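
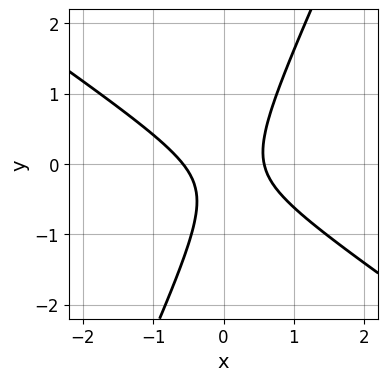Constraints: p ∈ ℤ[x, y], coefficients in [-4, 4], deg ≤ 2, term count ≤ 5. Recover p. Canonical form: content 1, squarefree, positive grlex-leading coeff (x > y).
3*x^2 + 3*x*y - 2*y^2 - y - 1

(a) deg p = 2. A generic line meets the curve in up to 2 points.
(b) From the visible intercepts: the curve avoids every integer y-axis point in the box.
(c) Together with the visible shape, these determine p as stated.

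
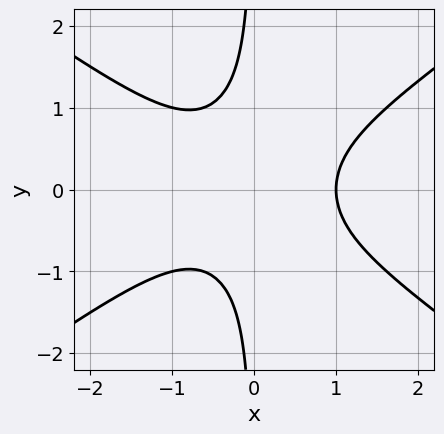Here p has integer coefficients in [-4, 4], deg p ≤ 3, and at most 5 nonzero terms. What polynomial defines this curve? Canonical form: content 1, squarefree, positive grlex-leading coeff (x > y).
x^3 - 2*x*y^2 - 1

First, deg p = 3.
Next, symmetries: mirror symmetry y ↦ −y ⇒ only even powers of y.
Next, against the integer gridlines: no y-intercept at any integer in the box; one x-axis crossing is at x = 1.
Finally, assembling these constraints gives the stated polynomial.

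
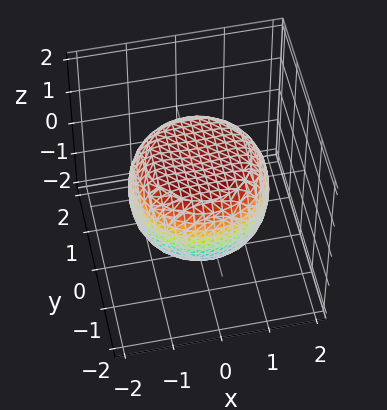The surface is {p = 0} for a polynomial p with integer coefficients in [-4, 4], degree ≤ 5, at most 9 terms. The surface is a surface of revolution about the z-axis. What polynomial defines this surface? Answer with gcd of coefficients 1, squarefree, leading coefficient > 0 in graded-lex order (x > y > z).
deg p = 4.
Symmetry: the z-axis is an axis of rotation, so x and y enter only as x² + y².
From the axis intercepts and sections: among the integer gridlines, it crosses the z-axis at z ∈ {-1, 1}; a circular section at z = 1 has radius exactly 1.
Solving for integer coefficients yields p as stated.

x^4 + 2*x^2*y^2 + y^4 - x^2 - y^2 + 2*z^2 - 2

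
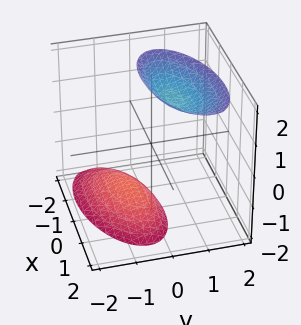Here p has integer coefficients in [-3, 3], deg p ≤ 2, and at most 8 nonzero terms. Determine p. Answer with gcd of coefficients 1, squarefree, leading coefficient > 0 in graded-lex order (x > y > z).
x^2 - x*y + 3*y^2 - 2*y*z - z^2 + 3

First, I count 2 distinct pieces.
Next, degree: no degree-1 surface has this shape, so deg p = 2.
Next, reading off the gridlines: no y-intercept at any integer in the box; the surface avoids every integer x-axis point in the box.
Finally, matching integer coefficients to the picture gives p.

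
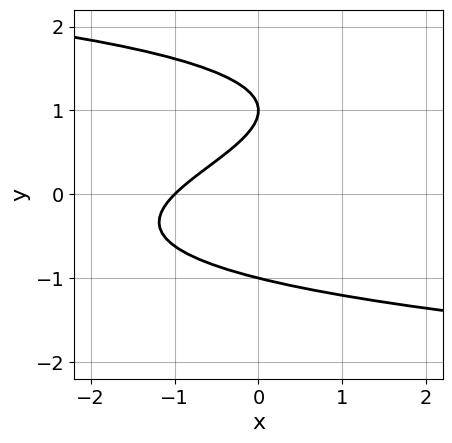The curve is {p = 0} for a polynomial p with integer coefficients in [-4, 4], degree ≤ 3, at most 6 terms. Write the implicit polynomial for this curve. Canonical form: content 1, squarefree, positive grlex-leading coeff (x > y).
y^3 - y^2 + x - y + 1

1. The degree is 3 — no degree-2 curve has this shape.
2. Reading off the gridlines: among the integer gridlines, it crosses the y-axis at y ∈ {-1, 1}; it crosses the x-axis at the gridline x = -1.
3. These observations pin down the coefficients.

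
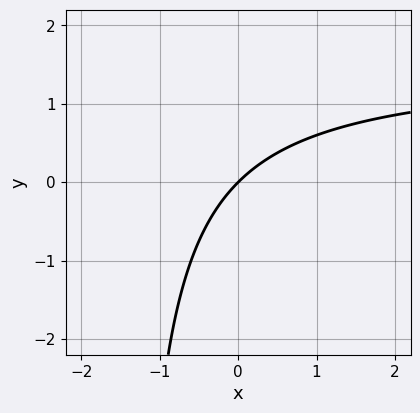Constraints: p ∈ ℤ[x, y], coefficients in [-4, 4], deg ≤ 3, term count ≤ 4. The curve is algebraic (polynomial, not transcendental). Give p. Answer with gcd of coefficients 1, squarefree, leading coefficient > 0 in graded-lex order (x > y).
2*x*y - 3*x + 3*y

1. Degree: the shape is more complex than any degree-1 curve, so deg p = 2.
2. Observable constraints: it crosses the x-axis at the gridline x = 0; it crosses the y-axis at the gridline y = 0.
3. Fitting integer coefficients to these (and the overall shape) gives p.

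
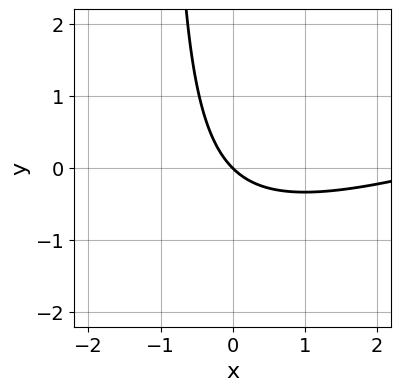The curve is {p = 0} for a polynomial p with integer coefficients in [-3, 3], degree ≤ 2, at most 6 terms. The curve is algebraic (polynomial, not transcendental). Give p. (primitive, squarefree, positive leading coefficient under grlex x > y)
x^2 - 3*x*y - 3*x - 3*y

(a) The degree is 2 — a generic line meets the curve in up to 2 points.
(b) Observable constraints: it meets the x-axis at x = 0 (among the integer gridlines); it meets the y-axis at y = 0 (among the integer gridlines).
(c) Assembling these constraints gives the stated polynomial.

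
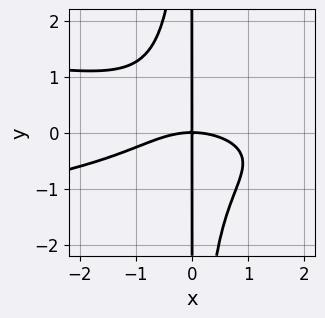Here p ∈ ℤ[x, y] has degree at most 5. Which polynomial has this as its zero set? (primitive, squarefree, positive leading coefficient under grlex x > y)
3*x^2*y^2 + x^3 + 3*x*y

(a) deg p = 4.
(b) Checking where it meets the axes: it meets the x-axis at x = 0 (among the integer gridlines); the visible y-axis segment lies entirely on the curve.
(c) Fitting integer coefficients to these (and the overall shape) gives p.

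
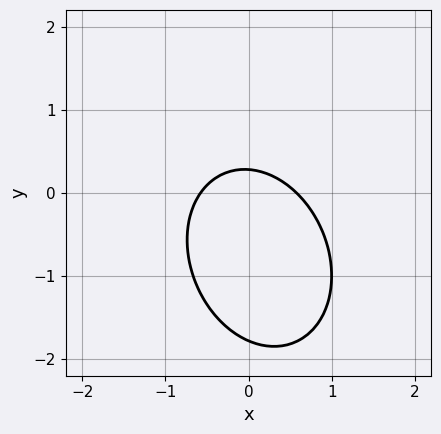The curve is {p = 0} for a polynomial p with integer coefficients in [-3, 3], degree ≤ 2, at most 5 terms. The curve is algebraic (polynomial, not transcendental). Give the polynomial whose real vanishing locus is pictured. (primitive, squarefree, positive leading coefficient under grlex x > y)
1. The degree is 2 — no degree-1 curve has this shape.
2. The integer polynomial consistent with all of this is the stated p.

3*x^2 + x*y + 2*y^2 + 3*y - 1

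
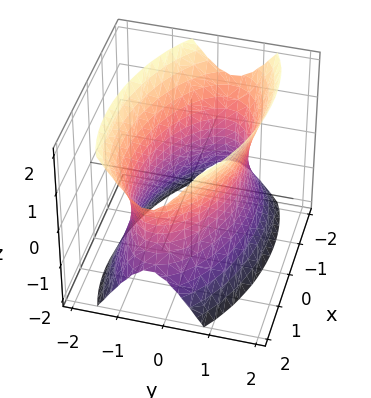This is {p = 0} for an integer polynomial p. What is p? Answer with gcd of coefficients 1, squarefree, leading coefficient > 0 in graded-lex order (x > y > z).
1. deg p = 2. The shape is more complex than any degree-1 surface.
2. Reading off the gridlines: no z-intercept at any integer in the box; the y-axis gridline crossings are at y ∈ {-1, 1}.
3. Putting this together gives p.

x^2 + x*y + 3*y^2 - z^2 - 3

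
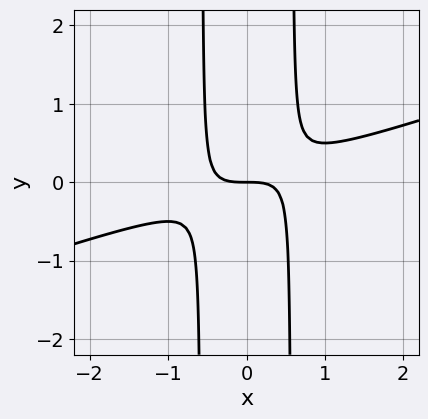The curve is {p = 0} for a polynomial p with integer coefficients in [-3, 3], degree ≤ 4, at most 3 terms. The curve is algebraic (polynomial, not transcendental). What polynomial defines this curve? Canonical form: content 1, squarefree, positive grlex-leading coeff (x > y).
x^3 - 3*x^2*y + y

First, the degree is 3 — the shape is more complex than any degree-2 curve.
Then, from the axis intercepts and sections: one y-axis crossing is at y = 0; one x-axis crossing is at x = 0.
Finally, solving for integer coefficients yields p as stated.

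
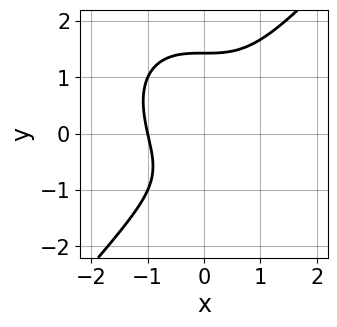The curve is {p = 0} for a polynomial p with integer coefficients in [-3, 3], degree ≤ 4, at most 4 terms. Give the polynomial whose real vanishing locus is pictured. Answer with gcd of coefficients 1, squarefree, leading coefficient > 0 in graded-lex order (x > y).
The degree is 3 — no degree-2 curve has this shape.
From the axis intercepts and sections: one x-axis crossing is at x = -1.
Matching integer coefficients to the picture gives p.

3*x^3 - 2*y^3 + 2*y + 3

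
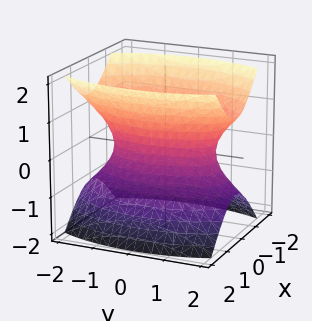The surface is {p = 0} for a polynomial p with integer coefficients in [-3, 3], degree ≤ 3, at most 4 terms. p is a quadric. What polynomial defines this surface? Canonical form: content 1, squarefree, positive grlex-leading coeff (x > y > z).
First, the degree is 2 — an hourglass — one-sheet hyperboloid; a quadric.
Then, symmetries: it's symmetric under y → −y, forcing even powers of y; mirror symmetry z ↦ −z ⇒ only even powers of z; mirror symmetry x ↦ −x ⇒ only even powers of x.
Next, reading off the gridlines: the surface avoids every integer z-axis point in the box.
Finally, the integer polynomial consistent with all of this is the stated p.

3*x^2 + y^2 - 2*z^2 - 2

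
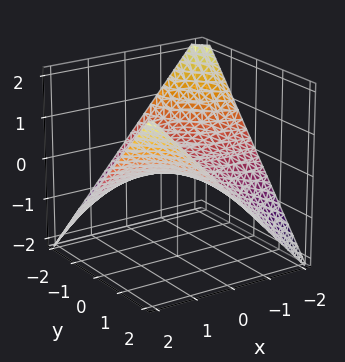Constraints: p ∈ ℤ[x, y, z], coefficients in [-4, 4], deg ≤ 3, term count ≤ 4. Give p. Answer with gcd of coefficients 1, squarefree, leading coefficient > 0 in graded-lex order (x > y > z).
1. Degree: a saddle surface; a quadric, so deg p = 2.
2. Checking where it meets the axes: it crosses the z-axis at the gridline z = 0; every point of the y-axis in the box is on the surface; every point of the x-axis in the box is on the surface.
3. Putting this together gives p.

x*y - 2*z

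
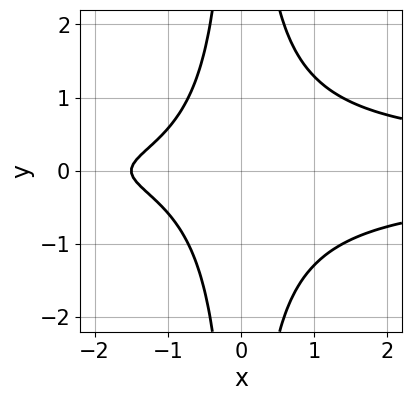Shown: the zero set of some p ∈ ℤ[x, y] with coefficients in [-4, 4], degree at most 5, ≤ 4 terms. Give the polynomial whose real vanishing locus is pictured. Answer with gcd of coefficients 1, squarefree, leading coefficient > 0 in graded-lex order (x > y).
First, the degree is 4 — a generic line meets the curve in up to 4 points.
Next, symmetries: the y ↦ −y reflection is a symmetry, so y appears only in even powers.
Next, from the visible intercepts: no y-intercept at any integer in the box.
Finally, together with the visible shape, these determine p as stated.

3*x^2*y^2 - 2*x - 3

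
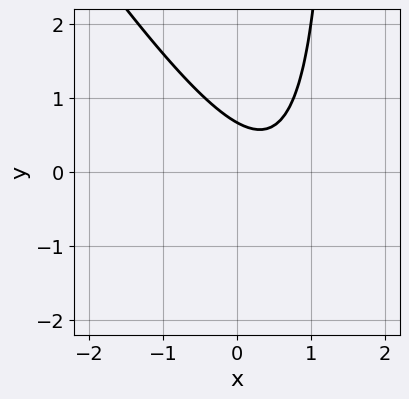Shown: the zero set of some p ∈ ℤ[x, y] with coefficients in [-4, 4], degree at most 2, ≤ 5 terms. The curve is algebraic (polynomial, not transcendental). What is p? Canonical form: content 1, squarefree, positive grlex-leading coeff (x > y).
3*x^2 + 2*x*y - 3*x - 3*y + 2

The degree is 2 — the shape is more complex than any degree-1 curve.
From the visible intercepts: the curve avoids every integer x-axis point in the box.
Matching integer coefficients to the picture gives p.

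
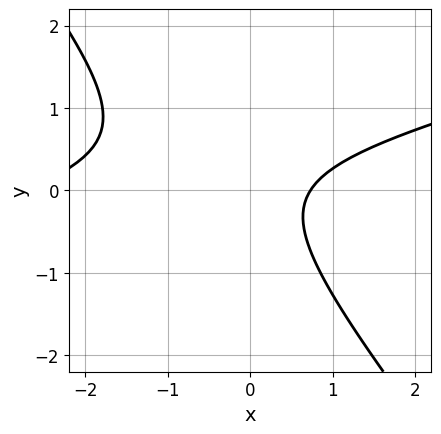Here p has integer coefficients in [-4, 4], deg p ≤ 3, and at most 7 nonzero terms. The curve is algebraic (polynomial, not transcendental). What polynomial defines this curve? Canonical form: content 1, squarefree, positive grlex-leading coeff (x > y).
x^2 - 3*x*y - 3*y^2 + 2*x - 2

The degree is 2 — the shape is more complex than any degree-1 curve.
Observable constraints: it misses every integer gridline on the y-axis.
The integer polynomial consistent with all of this is the stated p.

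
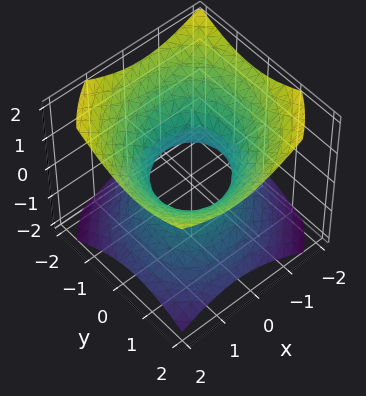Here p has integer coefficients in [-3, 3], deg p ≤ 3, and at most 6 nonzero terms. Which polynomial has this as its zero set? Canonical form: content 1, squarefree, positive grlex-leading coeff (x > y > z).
2*x^2 - x*y + 2*y^2 - 3*z^2 - 2

The degree is 2 — a generic line meets the surface in up to 2 points.
Observable constraints: the y-axis gridline crossings are at y ∈ {-1, 1}; among the integer gridlines, it crosses the x-axis at x ∈ {-1, 1}; it misses every integer gridline on the z-axis.
Fitting integer coefficients to these (and the overall shape) gives p.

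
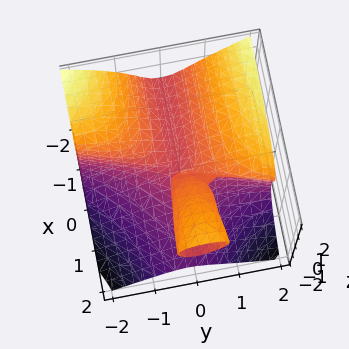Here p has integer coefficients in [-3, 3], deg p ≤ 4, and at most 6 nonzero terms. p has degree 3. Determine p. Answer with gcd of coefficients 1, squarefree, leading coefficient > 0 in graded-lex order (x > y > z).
3*x*y^2 - x*y*z - y^3 + 3*z^3 - 2*x*z

(a) The degree is 3 — a generic line meets the surface in up to 3 points.
(b) Reading off the gridlines: one z-axis crossing is at z = 0; the visible x-axis segment lies entirely on the surface; one y-axis crossing is at y = 0.
(c) Assembling these constraints gives the stated polynomial.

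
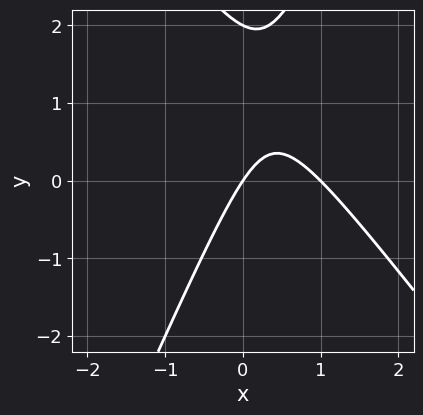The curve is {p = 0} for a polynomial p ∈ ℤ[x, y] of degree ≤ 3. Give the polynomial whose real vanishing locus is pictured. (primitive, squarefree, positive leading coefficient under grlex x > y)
(a) Degree: no degree-1 curve has this shape, so deg p = 2.
(b) Reading off the gridlines: among the integer gridlines, it crosses the x-axis at x ∈ {0, 1}; the y-axis gridline crossings are at y ∈ {0, 2}.
(c) These observations pin down the coefficients.

3*x^2 + x*y - y^2 - 3*x + 2*y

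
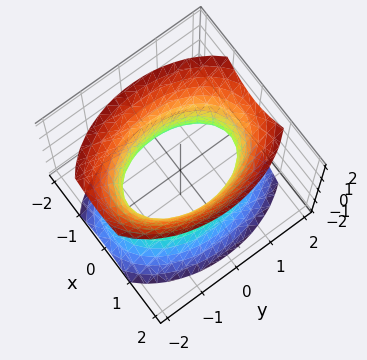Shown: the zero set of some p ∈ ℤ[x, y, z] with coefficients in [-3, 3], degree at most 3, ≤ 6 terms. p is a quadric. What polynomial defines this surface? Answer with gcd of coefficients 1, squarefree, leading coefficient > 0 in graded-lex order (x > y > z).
2*x^2 + y^2 - z^2 - 2

(a) The degree is 2 — an hourglass — one-sheet hyperboloid; a quadric.
(b) Symmetries: it's symmetric under x → −x, forcing even powers of x; the y ↦ −y reflection is a symmetry, so y appears only in even powers; mirror symmetry z ↦ −z ⇒ only even powers of z.
(c) Checking where it meets the axes: no z-intercept at any integer in the box; the x-axis gridline crossings are at x ∈ {-1, 1}.
(d) The integer polynomial consistent with all of this is the stated p.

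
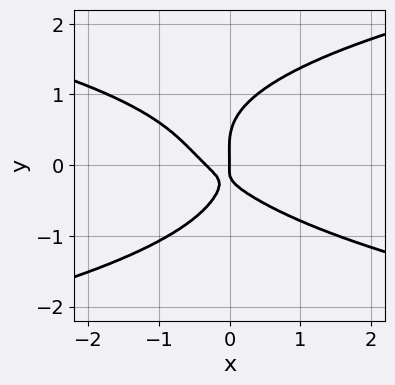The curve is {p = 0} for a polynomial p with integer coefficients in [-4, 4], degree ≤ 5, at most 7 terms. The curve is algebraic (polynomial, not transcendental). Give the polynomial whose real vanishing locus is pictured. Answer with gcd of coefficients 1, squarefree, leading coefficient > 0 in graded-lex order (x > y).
3*y^4 - y^3 - 3*x^2 - 3*x*y - x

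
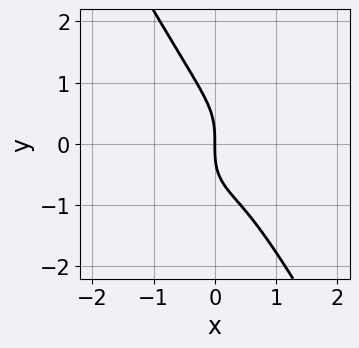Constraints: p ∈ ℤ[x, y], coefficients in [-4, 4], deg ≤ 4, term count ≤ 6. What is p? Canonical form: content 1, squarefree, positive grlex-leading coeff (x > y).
2*x^3 - 2*x^2*y + y^3 - 2*x^2 + 2*x

1. The degree is 3 — no degree-2 curve has this shape.
2. From the visible intercepts: one x-axis crossing is at x = 0; one y-axis crossing is at y = 0.
3. Assembling these constraints gives the stated polynomial.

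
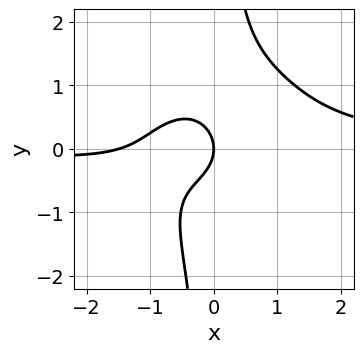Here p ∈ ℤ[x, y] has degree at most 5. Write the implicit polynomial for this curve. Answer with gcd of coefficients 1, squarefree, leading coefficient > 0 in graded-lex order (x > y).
3*x^3*y + 3*x*y^3 - 2*x^2 - 3*y^2 - 3*x

First, the degree is 4 — no degree-3 curve has this shape.
Next, from the axis intercepts and sections: it meets the x-axis at x = 0 (among the integer gridlines); one y-axis crossing is at y = 0.
Finally, these observations pin down the coefficients.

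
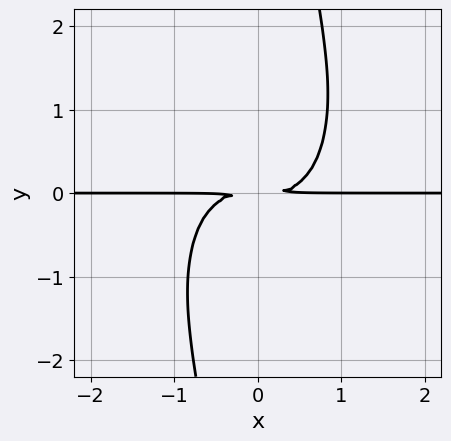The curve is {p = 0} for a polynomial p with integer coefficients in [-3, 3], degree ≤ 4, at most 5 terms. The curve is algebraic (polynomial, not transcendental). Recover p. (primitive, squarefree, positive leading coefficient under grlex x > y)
(a) The degree is 4 — the shape is more complex than any degree-3 curve.
(b) Checking where it meets the axes: the visible x-axis segment lies entirely on the curve.
(c) Matching integer coefficients to the picture gives p.

2*x^3*y + x*y^3 - 2*y^2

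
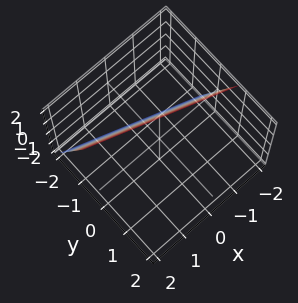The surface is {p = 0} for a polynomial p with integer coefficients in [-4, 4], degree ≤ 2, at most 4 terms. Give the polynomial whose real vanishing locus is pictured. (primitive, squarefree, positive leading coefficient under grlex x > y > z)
x + 3*y - z + 2

First, the degree is 1 — every cross-section is a straight line — this is a plane.
Then, from the axis intercepts and sections: one z-axis crossing is at z = 2; it meets the x-axis at x = -2 (among the integer gridlines).
Finally, these observations pin down the coefficients.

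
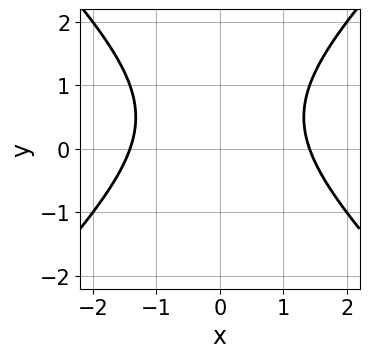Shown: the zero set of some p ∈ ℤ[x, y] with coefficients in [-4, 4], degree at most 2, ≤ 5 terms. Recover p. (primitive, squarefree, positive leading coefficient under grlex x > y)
x^2 - y^2 + y - 2

(a) deg p = 2. The shape is more complex than any degree-1 curve.
(b) Symmetries: mirror symmetry x ↦ −x ⇒ only even powers of x.
(c) From the axis intercepts and sections: the curve avoids every integer y-axis point in the box.
(d) Putting this together gives p.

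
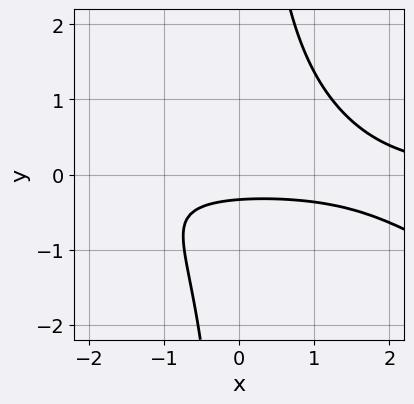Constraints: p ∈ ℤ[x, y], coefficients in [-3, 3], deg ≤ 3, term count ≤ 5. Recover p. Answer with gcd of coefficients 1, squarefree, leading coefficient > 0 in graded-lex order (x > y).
(a) Degree: no degree-2 curve has this shape, so deg p = 3.
(b) Checking where it meets the axes: it misses every integer gridline on the x-axis.
(c) Fitting integer coefficients to these (and the overall shape) gives p.

x^2*y + 2*x*y^2 - 3*y - 1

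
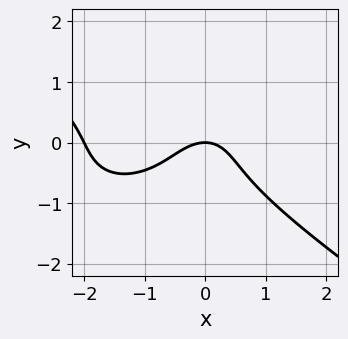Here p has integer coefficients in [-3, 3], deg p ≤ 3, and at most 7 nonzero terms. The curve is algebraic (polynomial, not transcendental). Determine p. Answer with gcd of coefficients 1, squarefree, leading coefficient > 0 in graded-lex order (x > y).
1. deg p = 3. A generic line meets the curve in up to 3 points.
2. Reading off the gridlines: among the integer gridlines, it crosses the x-axis at x ∈ {-2, 0}; it crosses the y-axis at the gridline y = 0.
3. The integer polynomial consistent with all of this is the stated p.

x^3 + 3*y^3 + 2*x^2 + y^2 + 2*y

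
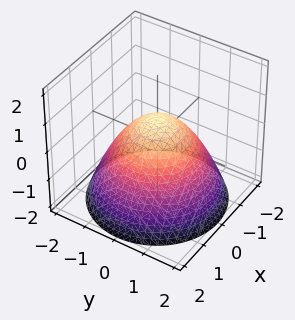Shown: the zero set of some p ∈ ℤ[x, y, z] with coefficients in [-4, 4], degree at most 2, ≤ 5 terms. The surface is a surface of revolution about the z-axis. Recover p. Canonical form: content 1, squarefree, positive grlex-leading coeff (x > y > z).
1. Degree: no degree-1 surface has this shape, so deg p = 2.
2. Symmetries: rotational symmetry about the z-axis ⇒ p depends on x, y only through x² + y².
3. Against the integer gridlines: a circular section at z = 0 has radius exactly 1; the y-axis gridline crossings are at y ∈ {-1, 1}.
4. Assembling these constraints gives the stated polynomial.

2*x^2 + 2*y^2 + 3*z - 2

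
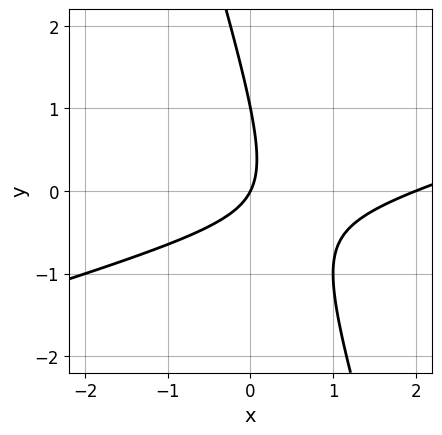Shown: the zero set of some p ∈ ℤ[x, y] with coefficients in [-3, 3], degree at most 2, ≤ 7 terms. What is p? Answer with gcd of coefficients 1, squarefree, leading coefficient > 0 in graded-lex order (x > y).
x^2 - 3*x*y - y^2 - 2*x + y

1. Degree: no degree-1 curve has this shape, so deg p = 2.
2. From the visible intercepts: among the integer gridlines, it crosses the y-axis at y ∈ {0, 1}; among the integer gridlines, it crosses the x-axis at x ∈ {0, 2}.
3. Assembling these constraints gives the stated polynomial.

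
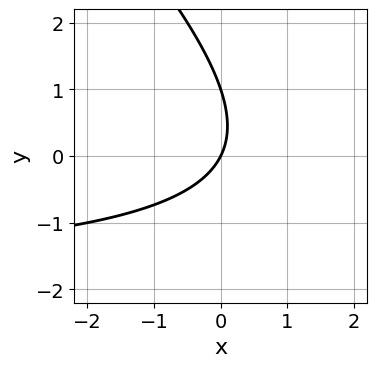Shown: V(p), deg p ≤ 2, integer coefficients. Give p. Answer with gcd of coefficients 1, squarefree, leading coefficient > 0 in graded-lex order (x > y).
1. The degree is 2 — no degree-1 curve has this shape.
2. Checking where it meets the axes: the y-axis gridline crossings are at y ∈ {0, 1}; one x-axis crossing is at x = 0.
3. Matching integer coefficients to the picture gives p.

x*y + y^2 + 2*x - y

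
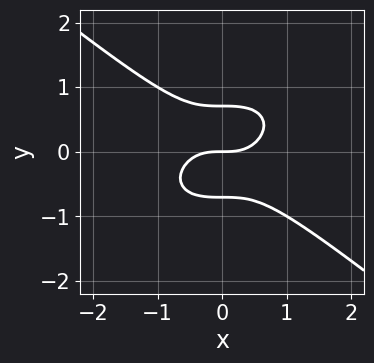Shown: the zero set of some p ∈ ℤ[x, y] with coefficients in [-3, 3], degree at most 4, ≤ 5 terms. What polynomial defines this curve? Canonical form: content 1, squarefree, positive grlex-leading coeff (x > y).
x^3 + 2*y^3 - y

deg p = 3. A generic line meets the curve in up to 3 points.
Observable constraints: it meets the x-axis at x = 0 (among the integer gridlines); it meets the y-axis at y = 0 (among the integer gridlines).
The integer polynomial consistent with all of this is the stated p.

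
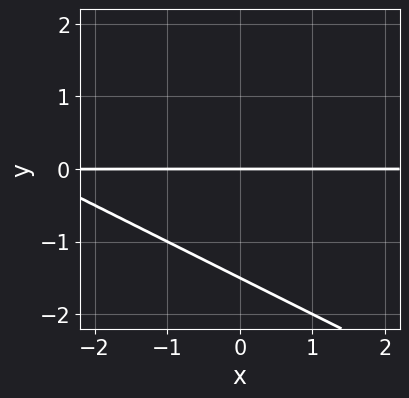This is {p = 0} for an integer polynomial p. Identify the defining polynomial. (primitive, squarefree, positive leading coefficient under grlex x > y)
(a) The degree is 2 — a generic line meets the curve in up to 2 points.
(b) Observable constraints: the visible x-axis segment lies entirely on the curve; one y-axis crossing is at y = 0.
(c) Solving for integer coefficients yields p as stated.

x*y + 2*y^2 + 3*y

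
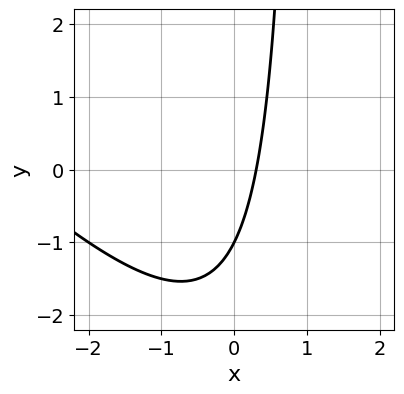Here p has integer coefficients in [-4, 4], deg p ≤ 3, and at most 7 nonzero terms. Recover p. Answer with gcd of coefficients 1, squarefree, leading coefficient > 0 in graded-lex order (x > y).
First, the degree is 2 — the shape is more complex than any degree-1 curve.
Next, observable constraints: it crosses the y-axis at the gridline y = -1.
Finally, the integer polynomial consistent with all of this is the stated p.

x^2 + x*y + 3*x - y - 1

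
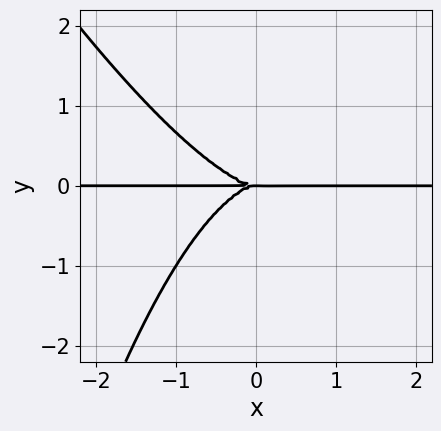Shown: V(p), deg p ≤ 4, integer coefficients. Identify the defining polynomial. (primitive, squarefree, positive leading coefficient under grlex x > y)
deg p = 4.
Against the integer gridlines: one y-axis crossing is at y = 0; every point of the x-axis in the box is on the curve.
Matching integer coefficients to the picture gives p.

2*x^3*y + x^2*y^2 + 3*y^3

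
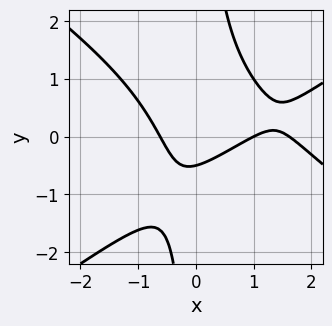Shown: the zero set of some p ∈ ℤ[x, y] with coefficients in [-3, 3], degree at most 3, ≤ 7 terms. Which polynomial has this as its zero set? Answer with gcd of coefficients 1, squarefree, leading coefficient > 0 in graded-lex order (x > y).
(a) deg p = 3. A generic line meets the curve in up to 3 points.
(b) Against the integer gridlines: it crosses the x-axis at the gridline x = 1.
(c) The integer polynomial consistent with all of this is the stated p.

x^3 - 2*x*y^2 - 2*x^2 + 2*y + 1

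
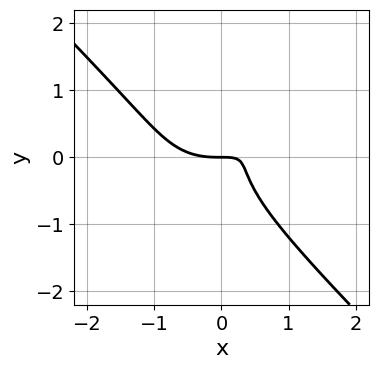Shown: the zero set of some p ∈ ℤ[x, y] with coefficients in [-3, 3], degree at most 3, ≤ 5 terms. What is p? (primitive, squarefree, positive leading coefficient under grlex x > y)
1. The degree is 3 — a generic line meets the curve in up to 3 points.
2. From the visible intercepts: it meets the x-axis at x = 0 (among the integer gridlines); it crosses the y-axis at the gridline y = 0.
3. Assembling these constraints gives the stated polynomial.

x^3 - x^2*y + 2*y^3 - 2*x*y + y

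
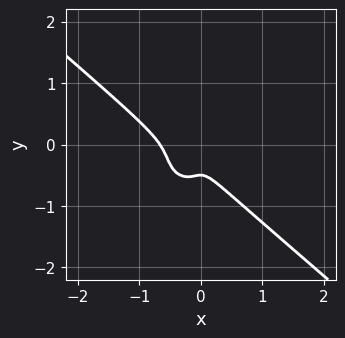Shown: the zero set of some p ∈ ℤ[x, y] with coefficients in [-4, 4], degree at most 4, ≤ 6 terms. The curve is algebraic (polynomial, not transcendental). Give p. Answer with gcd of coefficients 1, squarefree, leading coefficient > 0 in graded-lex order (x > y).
3*x^3 + 2*x^2*y + 2*y^3 + 2*x^2 + y^2

1. deg p = 3. No degree-2 curve has this shape.
2. The integer polynomial consistent with all of this is the stated p.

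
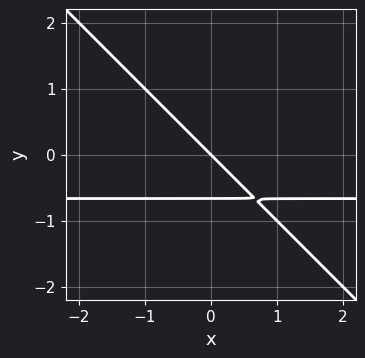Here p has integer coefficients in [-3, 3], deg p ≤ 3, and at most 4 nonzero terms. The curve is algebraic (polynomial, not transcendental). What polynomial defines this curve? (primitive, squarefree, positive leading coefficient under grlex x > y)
3*x*y + 3*y^2 + 2*x + 2*y

1. deg p = 2. A generic line meets the curve in up to 2 points.
2. From the visible intercepts: it meets the x-axis at x = 0 (among the integer gridlines); it crosses the y-axis at the gridline y = 0.
3. Putting this together gives p.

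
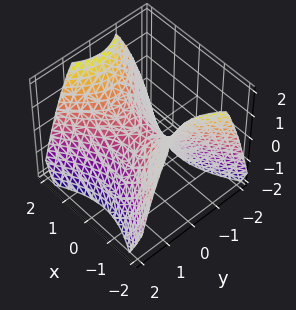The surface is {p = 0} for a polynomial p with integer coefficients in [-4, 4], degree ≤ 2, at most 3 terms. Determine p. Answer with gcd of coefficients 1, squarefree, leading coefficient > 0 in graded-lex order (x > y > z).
2*x^2 - 3*y^2 - 3*z

First, deg p = 2. A hyperbolic paraboloid; a quadric.
Then, symmetries: it's symmetric under y → −y, forcing even powers of y; it's symmetric under x → −x, forcing even powers of x.
Then, from the visible intercepts: one x-axis crossing is at x = 0; it meets the y-axis at y = 0 (among the integer gridlines); it crosses the z-axis at the gridline z = 0.
Finally, these observations pin down the coefficients.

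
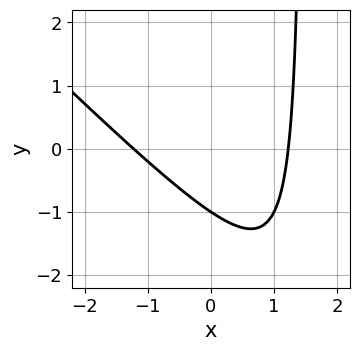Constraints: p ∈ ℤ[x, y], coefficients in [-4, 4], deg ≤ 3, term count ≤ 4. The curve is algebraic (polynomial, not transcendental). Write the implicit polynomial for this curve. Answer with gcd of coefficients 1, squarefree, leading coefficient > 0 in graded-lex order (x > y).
Degree: a generic line meets the curve in up to 2 points, so deg p = 2.
Reading off the gridlines: one y-axis crossing is at y = -1.
Matching integer coefficients to the picture gives p.

2*x^2 + 2*x*y - 3*y - 3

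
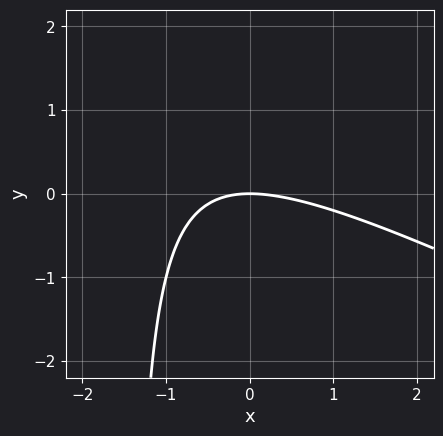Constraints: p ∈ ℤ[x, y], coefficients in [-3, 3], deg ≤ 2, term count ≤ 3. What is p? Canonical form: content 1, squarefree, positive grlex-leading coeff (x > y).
x^2 + 2*x*y + 3*y

(a) The degree is 2 — a generic line meets the curve in up to 2 points.
(b) Reading off the gridlines: one x-axis crossing is at x = 0; it meets the y-axis at y = 0 (among the integer gridlines).
(c) These observations pin down the coefficients.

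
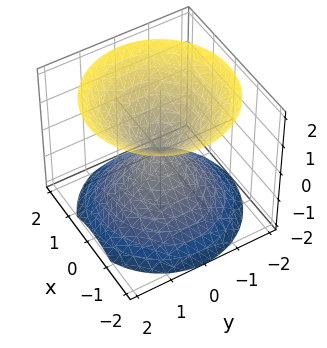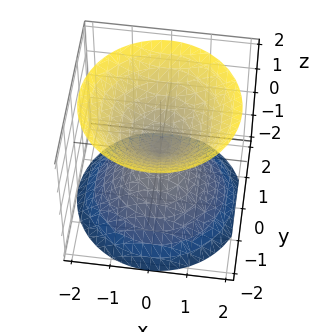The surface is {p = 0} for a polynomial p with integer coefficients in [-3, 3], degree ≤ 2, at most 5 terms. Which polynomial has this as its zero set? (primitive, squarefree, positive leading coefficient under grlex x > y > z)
x^2 + y^2 - z^2

There are 2 components.
deg p = 2.
Symmetries: the z-axis is an axis of rotation, so x and y enter only as x² + y²; the z ↦ −z reflection is a symmetry, so z appears only in even powers.
Reading off the gridlines: one z-axis crossing is at z = 0; it crosses the y-axis at the gridline y = 0; a circular section at z = -1 has radius exactly 1; it crosses the x-axis at the gridline x = 0.
Together with the visible shape, these determine p as stated.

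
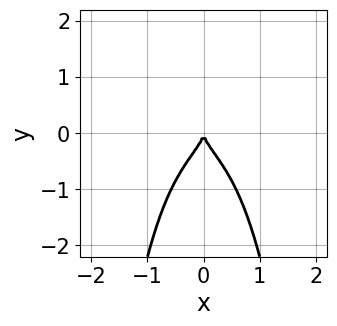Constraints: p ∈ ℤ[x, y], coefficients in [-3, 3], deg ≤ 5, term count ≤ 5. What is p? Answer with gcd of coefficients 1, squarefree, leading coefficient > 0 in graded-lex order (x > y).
2*x^2*y^2 + y^3 + x^2

Degree: the shape is more complex than any degree-3 curve, so deg p = 4.
Symmetries: mirror symmetry x ↦ −x ⇒ only even powers of x.
From the visible intercepts: it crosses the y-axis at the gridline y = 0; it meets the x-axis at x = 0 (among the integer gridlines).
Putting this together gives p.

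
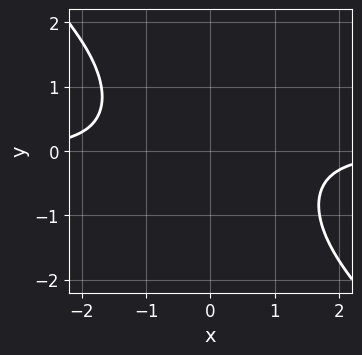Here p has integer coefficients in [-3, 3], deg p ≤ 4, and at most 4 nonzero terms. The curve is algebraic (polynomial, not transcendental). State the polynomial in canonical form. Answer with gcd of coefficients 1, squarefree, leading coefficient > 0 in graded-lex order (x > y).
deg p = 4.
From the visible intercepts: the curve avoids every integer y-axis point in the box; the curve avoids every integer x-axis point in the box.
Matching integer coefficients to the picture gives p.

x^3*y + x^2*y^2 + 2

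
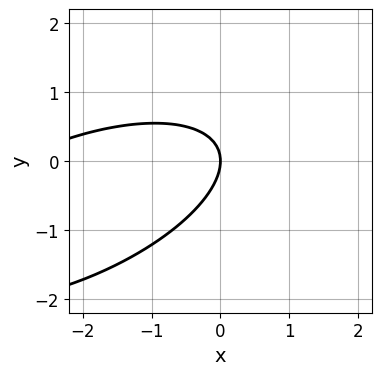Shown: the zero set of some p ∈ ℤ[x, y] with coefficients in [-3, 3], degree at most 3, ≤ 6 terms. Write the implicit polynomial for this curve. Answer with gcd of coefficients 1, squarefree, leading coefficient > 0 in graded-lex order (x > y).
x^2 - 2*x*y + 3*y^2 + 3*x

First, the degree is 2 — the shape is more complex than any degree-1 curve.
Then, from the axis intercepts and sections: it meets the x-axis at x = 0 (among the integer gridlines); one y-axis crossing is at y = 0.
Finally, these observations pin down the coefficients.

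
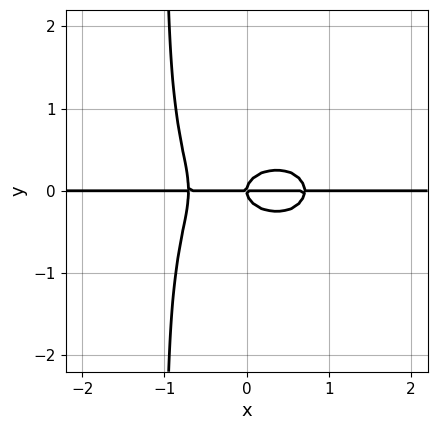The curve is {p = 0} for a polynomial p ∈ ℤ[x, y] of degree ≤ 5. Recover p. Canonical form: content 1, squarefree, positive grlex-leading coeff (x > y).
Degree: no degree-3 curve has this shape, so deg p = 4.
Against the integer gridlines: every point of the x-axis in the box is on the curve; it meets the y-axis at y = 0 (among the integer gridlines).
Fitting integer coefficients to these (and the overall shape) gives p.

2*x^3*y + 3*x*y^3 + 3*y^3 - x*y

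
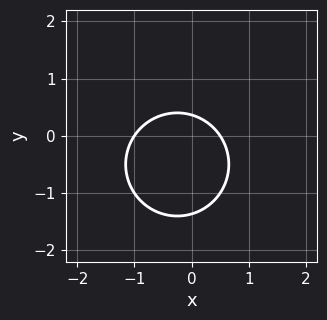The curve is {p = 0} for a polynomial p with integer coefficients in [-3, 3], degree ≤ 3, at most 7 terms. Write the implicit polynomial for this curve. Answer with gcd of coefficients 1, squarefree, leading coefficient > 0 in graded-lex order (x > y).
2*x^2 + 2*y^2 + x + 2*y - 1

The degree is 2 — the shape is more complex than any degree-1 curve.
Against the integer gridlines: it crosses the x-axis at the gridline x = -1.
These observations pin down the coefficients.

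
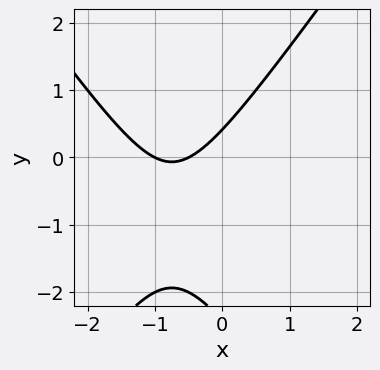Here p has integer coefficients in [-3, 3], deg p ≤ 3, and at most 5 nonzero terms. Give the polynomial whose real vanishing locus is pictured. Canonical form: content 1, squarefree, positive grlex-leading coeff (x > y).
The degree is 2 — no degree-1 curve has this shape.
Checking where it meets the axes: one x-axis crossing is at x = -1.
Matching integer coefficients to the picture gives p.

2*x^2 - y^2 + 3*x - 2*y + 1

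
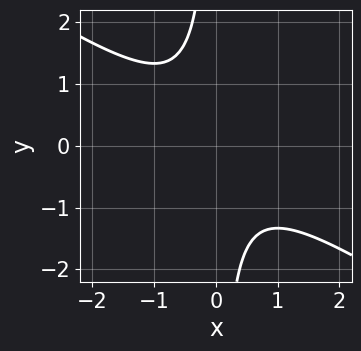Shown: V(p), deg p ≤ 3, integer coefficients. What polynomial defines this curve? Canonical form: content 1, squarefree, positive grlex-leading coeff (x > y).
2*x^2 + 3*x*y + 2

1. Degree: no degree-1 curve has this shape, so deg p = 2.
2. From the visible intercepts: no y-intercept at any integer in the box; it misses every integer gridline on the x-axis.
3. Fitting integer coefficients to these (and the overall shape) gives p.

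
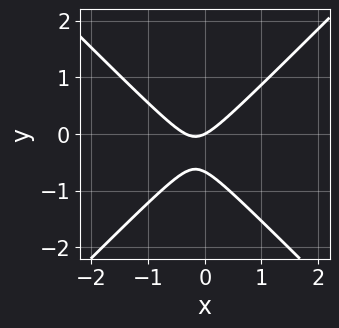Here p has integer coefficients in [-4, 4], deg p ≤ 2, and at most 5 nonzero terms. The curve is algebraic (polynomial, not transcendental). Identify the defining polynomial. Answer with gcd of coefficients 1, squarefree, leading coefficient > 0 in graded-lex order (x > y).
1. Degree: no degree-1 curve has this shape, so deg p = 2.
2. Reading off the gridlines: it crosses the x-axis at the gridline x = 0; one y-axis crossing is at y = 0.
3. These observations pin down the coefficients.

3*x^2 - 3*y^2 + x - 2*y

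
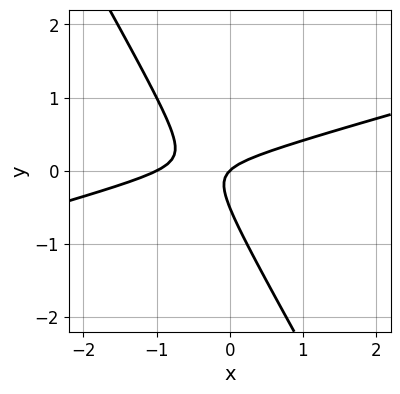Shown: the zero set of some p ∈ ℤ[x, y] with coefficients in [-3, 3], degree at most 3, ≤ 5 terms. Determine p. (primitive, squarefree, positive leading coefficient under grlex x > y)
x^2 - 3*x*y - 2*y^2 + x - y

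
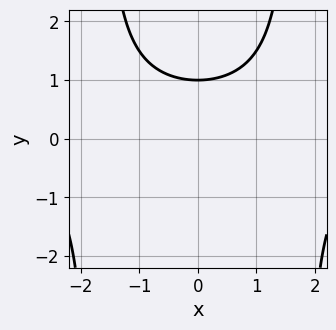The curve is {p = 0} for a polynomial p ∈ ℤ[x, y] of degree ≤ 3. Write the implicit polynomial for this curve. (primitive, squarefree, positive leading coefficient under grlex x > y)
x^2*y - 3*y + 3

(a) Degree: the shape is more complex than any degree-2 curve, so deg p = 3.
(b) Symmetries: mirror symmetry x ↦ −x ⇒ only even powers of x.
(c) From the visible intercepts: it misses every integer gridline on the x-axis; it crosses the y-axis at the gridline y = 1.
(d) Together with the visible shape, these determine p as stated.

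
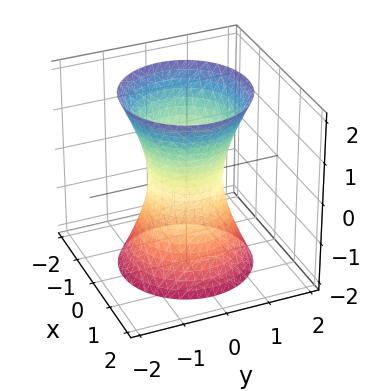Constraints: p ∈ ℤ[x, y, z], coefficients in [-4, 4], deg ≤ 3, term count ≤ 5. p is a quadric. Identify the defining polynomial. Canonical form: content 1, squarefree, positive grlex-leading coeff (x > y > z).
The degree is 2 — one connected sheet with a waist; a quadric.
By symmetry, the surface is invariant under rotation about z: p = q(x² + y², z); mirror symmetry z ↦ −z ⇒ only even powers of z.
Observable constraints: a circular section at z = 2 has radius between 1 and 2; it misses every integer gridline on the z-axis.
Putting this together gives p.

3*x^2 + 3*y^2 - z^2 - 2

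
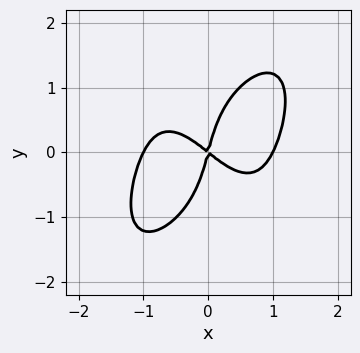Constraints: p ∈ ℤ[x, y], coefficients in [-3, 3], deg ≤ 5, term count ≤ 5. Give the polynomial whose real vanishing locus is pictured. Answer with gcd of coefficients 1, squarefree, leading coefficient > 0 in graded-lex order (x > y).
3*x^4 + y^4 - 3*x^2 - 3*x*y + y^2

First, deg p = 4.
Then, against the integer gridlines: the x-axis gridline crossings are at x ∈ {-1, 0, 1}; one y-axis crossing is at y = 0.
Finally, solving for integer coefficients yields p as stated.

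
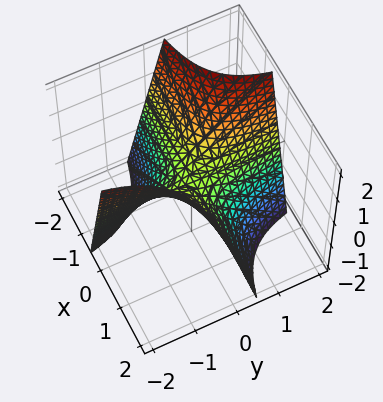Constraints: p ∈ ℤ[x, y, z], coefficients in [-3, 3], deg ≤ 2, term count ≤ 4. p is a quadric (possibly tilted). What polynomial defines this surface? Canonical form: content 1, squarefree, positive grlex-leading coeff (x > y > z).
Degree: no degree-1 surface has this shape, so deg p = 2.
Reading off the gridlines: the visible x-axis segment lies entirely on the surface; every point of the y-axis in the box is on the surface; one z-axis crossing is at z = 0.
Together with the visible shape, these determine p as stated.

2*x*y + z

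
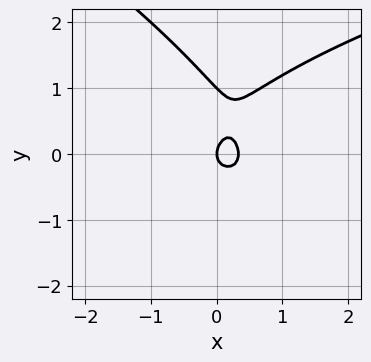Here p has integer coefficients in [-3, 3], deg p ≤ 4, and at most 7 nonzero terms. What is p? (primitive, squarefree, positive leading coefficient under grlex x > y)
deg p = 3. The shape is more complex than any degree-2 curve.
Checking where it meets the axes: among the integer gridlines, it crosses the y-axis at y ∈ {0, 1}; one x-axis crossing is at x = 0.
Solving for integer coefficients yields p as stated.

x*y^2 + 2*y^3 - 3*x^2 - 2*y^2 + x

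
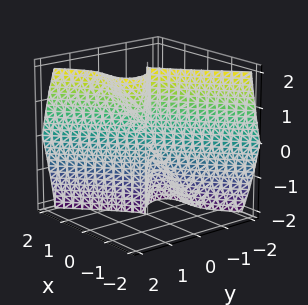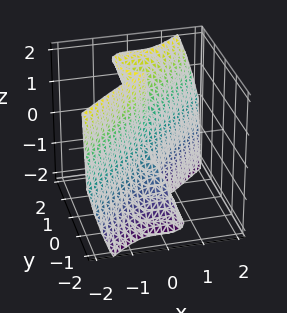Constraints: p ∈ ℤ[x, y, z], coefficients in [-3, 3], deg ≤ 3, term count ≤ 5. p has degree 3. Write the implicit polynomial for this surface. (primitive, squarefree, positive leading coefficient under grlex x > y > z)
3*x^3 - 3*y^3 + 2*y^2*z

First, degree: no degree-2 surface has this shape, so deg p = 3.
Then, reading off the gridlines: every point of the z-axis in the box is on the surface; one y-axis crossing is at y = 0.
Finally, assembling these constraints gives the stated polynomial.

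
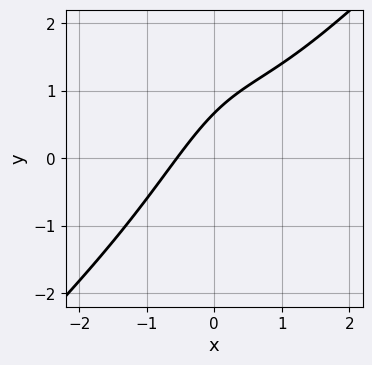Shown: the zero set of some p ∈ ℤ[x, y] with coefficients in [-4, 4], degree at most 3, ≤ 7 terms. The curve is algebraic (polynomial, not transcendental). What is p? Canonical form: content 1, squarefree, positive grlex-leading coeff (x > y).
2*x^3 - 2*x^2*y + 3*x - 3*y + 2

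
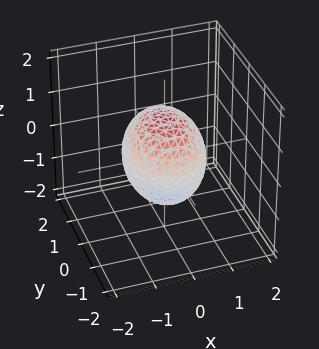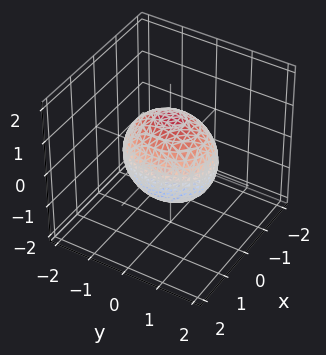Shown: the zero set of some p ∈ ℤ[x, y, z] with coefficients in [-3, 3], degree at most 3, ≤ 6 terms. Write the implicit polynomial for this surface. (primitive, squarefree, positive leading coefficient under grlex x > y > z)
3*x^2 + 2*y^2 + 2*z^2 - 3

(a) The degree is 2 — a closed, bounded, convex surface; a quadric.
(b) Symmetries: mirror symmetry y ↦ −y ⇒ only even powers of y; mirror symmetry x ↦ −x ⇒ only even powers of x; it's symmetric under z → −z, forcing even powers of z.
(c) From the visible intercepts: the x-axis gridline crossings are at x ∈ {-1, 1}.
(d) Together with the visible shape, these determine p as stated.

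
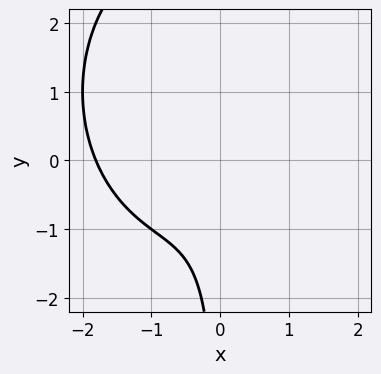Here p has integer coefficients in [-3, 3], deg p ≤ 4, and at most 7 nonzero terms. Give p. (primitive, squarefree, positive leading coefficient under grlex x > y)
2*x^3 + x*y^2 + 3*x^2 - 2*x*y + 2

1. deg p = 3. A generic line meets the curve in up to 3 points.
2. Checking where it meets the axes: the curve avoids every integer y-axis point in the box.
3. Putting this together gives p.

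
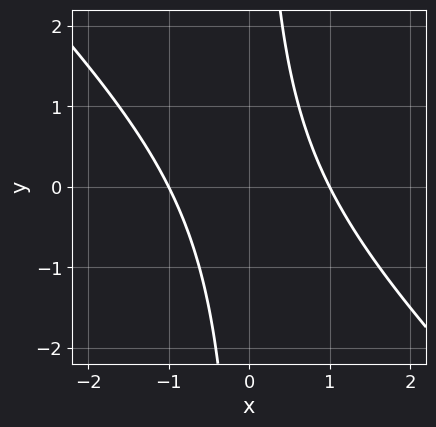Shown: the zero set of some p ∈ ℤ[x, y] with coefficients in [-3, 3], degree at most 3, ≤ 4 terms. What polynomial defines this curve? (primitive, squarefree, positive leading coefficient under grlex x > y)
x^2 + x*y - 1

(a) The degree is 2 — no degree-1 curve has this shape.
(b) From the visible intercepts: among the integer gridlines, it crosses the x-axis at x ∈ {-1, 1}; no y-intercept at any integer in the box.
(c) Fitting integer coefficients to these (and the overall shape) gives p.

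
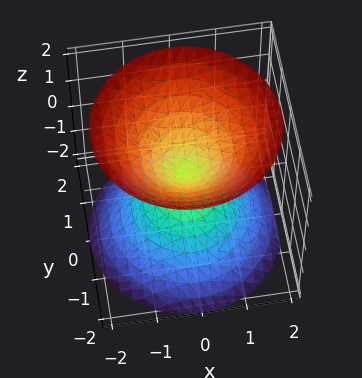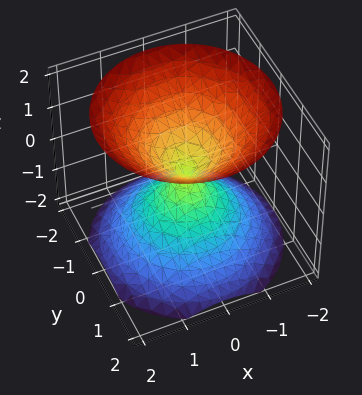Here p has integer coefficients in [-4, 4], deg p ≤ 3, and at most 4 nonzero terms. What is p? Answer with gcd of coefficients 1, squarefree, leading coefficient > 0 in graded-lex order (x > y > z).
x^2 + y^2 - z^2

There are 2 components. They look like related sheets of one shape, so recover p as a whole.
The degree is 2 — a double cone through the origin; a quadric.
Symmetries: mirror symmetry z ↦ −z ⇒ only even powers of z; every cross-section ⟂ z is a circle, so x, y appear only via x² + y².
Checking where it meets the axes: one y-axis crossing is at y = 0; a circular section at z = -1 has radius exactly 1.
Matching integer coefficients to the picture gives p.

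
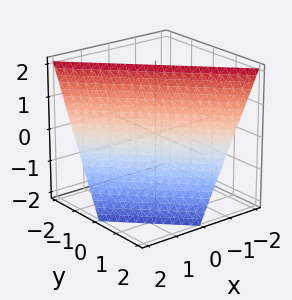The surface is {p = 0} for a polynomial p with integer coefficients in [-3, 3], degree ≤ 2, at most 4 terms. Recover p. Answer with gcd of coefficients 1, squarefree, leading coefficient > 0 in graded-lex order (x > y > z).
2*x + 2*y + z - 2

(a) deg p = 1. The surface is flat (a plane).
(b) From the visible intercepts: one y-axis crossing is at y = 1; it crosses the x-axis at the gridline x = 1; it crosses the z-axis at the gridline z = 2.
(c) Assembling these constraints gives the stated polynomial.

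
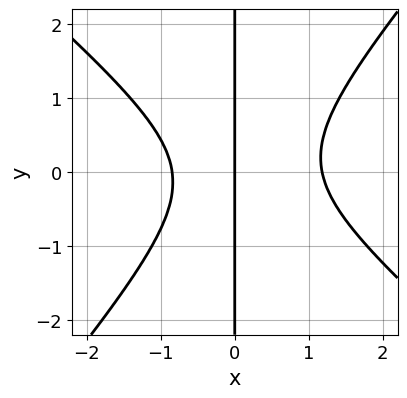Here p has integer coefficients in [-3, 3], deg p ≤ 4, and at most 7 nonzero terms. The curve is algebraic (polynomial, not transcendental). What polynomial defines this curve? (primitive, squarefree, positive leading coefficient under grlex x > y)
3*x^3 + x^2*y - 3*x*y^2 - x^2 - 3*x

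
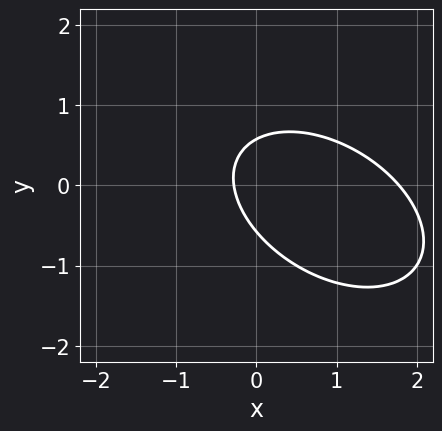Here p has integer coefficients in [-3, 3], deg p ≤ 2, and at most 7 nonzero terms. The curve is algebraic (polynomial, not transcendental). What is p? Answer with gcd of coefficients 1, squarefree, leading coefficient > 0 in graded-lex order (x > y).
1. Degree: a generic line meets the curve in up to 2 points, so deg p = 2.
2. Solving for integer coefficients yields p as stated.

2*x^2 + 2*x*y + 3*y^2 - 3*x - 1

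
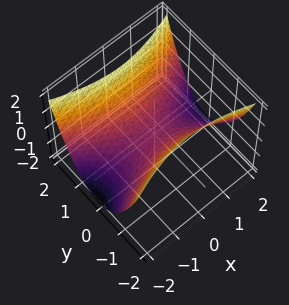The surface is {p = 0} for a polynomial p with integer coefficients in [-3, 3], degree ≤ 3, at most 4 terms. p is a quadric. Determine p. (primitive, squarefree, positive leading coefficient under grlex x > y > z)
(a) The degree is 2 — a hyperbolic paraboloid; a quadric.
(b) Symmetries: it's symmetric under x → −x, forcing even powers of x; the y ↦ −y reflection is a symmetry, so y appears only in even powers.
(c) Observable constraints: it crosses the x-axis at the gridline x = 0; it crosses the y-axis at the gridline y = 0; it meets the z-axis at z = 0 (among the integer gridlines).
(d) Matching integer coefficients to the picture gives p.

x^2 - 3*y^2 + 3*z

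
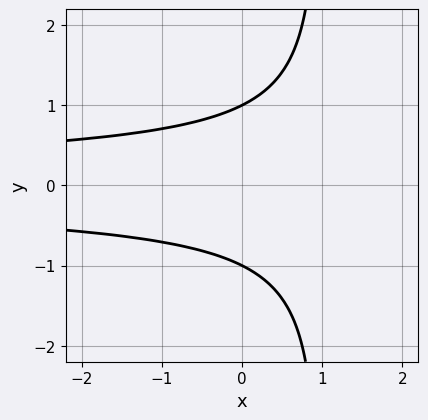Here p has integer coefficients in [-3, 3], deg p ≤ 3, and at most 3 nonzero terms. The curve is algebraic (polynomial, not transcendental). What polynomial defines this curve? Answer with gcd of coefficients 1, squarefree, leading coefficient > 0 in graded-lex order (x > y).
x*y^2 - y^2 + 1

First, the degree is 3 — a generic line meets the curve in up to 3 points.
Then, symmetries: the y ↦ −y reflection is a symmetry, so y appears only in even powers.
Then, reading off the gridlines: the y-axis gridline crossings are at y ∈ {-1, 1}; it misses every integer gridline on the x-axis.
Finally, solving for integer coefficients yields p as stated.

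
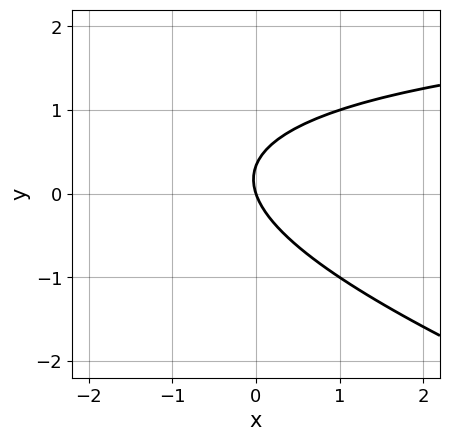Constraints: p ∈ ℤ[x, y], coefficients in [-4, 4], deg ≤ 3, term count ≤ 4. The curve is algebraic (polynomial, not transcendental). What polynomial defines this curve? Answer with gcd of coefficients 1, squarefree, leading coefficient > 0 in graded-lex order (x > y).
(a) The degree is 2 — the shape is more complex than any degree-1 curve.
(b) Checking where it meets the axes: it meets the y-axis at y = 0 (among the integer gridlines); it crosses the x-axis at the gridline x = 0.
(c) Together with the visible shape, these determine p as stated.

x*y + 3*y^2 - 3*x - y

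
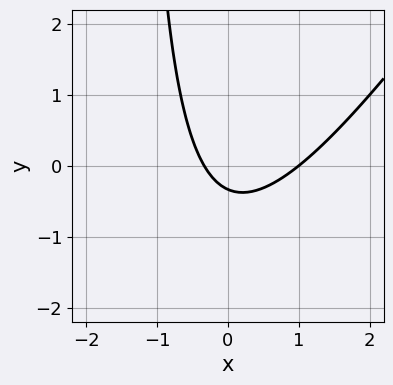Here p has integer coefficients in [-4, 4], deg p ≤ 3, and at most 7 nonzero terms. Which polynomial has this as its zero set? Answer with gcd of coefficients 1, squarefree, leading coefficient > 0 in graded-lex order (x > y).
3*x^2 - 2*x*y - 2*x - 3*y - 1

(a) The degree is 2 — a generic line meets the curve in up to 2 points.
(b) Observable constraints: one x-axis crossing is at x = 1.
(c) Assembling these constraints gives the stated polynomial.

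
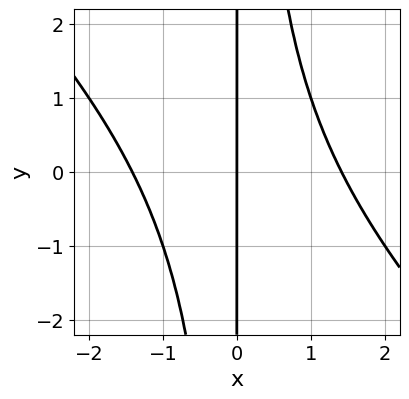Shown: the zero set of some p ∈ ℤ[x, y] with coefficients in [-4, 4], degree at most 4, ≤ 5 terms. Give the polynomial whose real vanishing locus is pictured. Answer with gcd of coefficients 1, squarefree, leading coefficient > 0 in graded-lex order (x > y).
x^3 + x^2*y - 2*x

1. Degree: no degree-2 curve has this shape, so deg p = 3.
2. Reading off the gridlines: one x-axis crossing is at x = 0; every point of the y-axis in the box is on the curve.
3. Solving for integer coefficients yields p as stated.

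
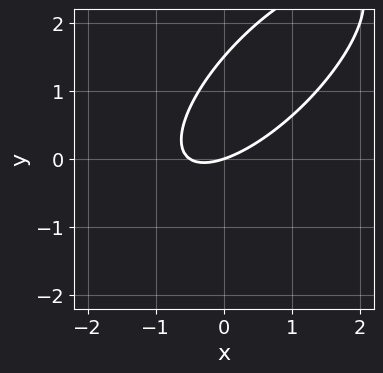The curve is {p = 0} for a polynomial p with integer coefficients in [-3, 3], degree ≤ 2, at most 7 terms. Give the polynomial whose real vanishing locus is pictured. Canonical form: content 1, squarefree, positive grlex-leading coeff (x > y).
2*x^2 - 3*x*y + 2*y^2 + x - 3*y

(a) deg p = 2.
(b) Reading off the gridlines: it crosses the y-axis at the gridline y = 0; it crosses the x-axis at the gridline x = 0.
(c) Fitting integer coefficients to these (and the overall shape) gives p.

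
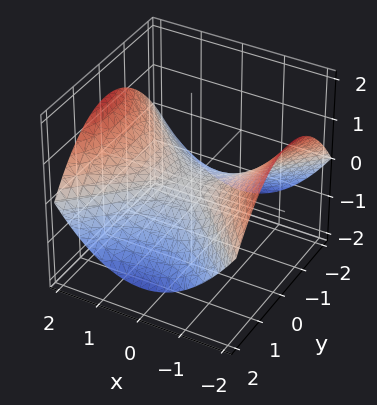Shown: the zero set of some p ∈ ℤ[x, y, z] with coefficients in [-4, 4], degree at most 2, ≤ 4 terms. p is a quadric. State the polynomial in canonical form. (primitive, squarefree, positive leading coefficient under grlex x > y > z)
x^2 - y^2 - 3*z

1. deg p = 2. A hyperbolic paraboloid; a quadric.
2. Symmetries: the x ↦ −x reflection is a symmetry, so x appears only in even powers; it's symmetric under y → −y, forcing even powers of y.
3. From the visible intercepts: one z-axis crossing is at z = 0; it meets the y-axis at y = 0 (among the integer gridlines); it crosses the x-axis at the gridline x = 0.
4. Assembling these constraints gives the stated polynomial.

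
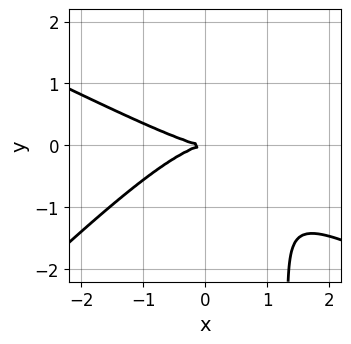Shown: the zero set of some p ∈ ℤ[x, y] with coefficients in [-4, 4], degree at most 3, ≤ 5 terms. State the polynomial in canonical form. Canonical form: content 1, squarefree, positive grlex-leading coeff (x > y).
x^3 + x^2*y - 2*x*y^2 + 3*y^2

(a) deg p = 3.
(b) From the axis intercepts and sections: it meets the x-axis at x = 0 (among the integer gridlines); it meets the y-axis at y = 0 (among the integer gridlines).
(c) The integer polynomial consistent with all of this is the stated p.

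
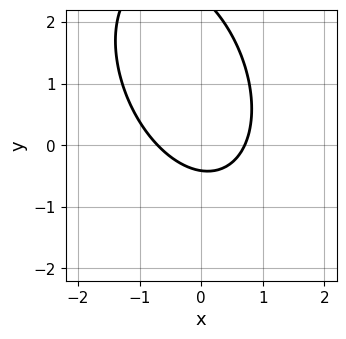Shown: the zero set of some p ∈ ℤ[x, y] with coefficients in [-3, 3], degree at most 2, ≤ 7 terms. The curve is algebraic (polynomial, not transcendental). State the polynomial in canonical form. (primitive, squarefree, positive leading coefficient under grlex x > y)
The degree is 2 — no degree-1 curve has this shape.
Putting this together gives p.

2*x^2 + x*y + y^2 - 2*y - 1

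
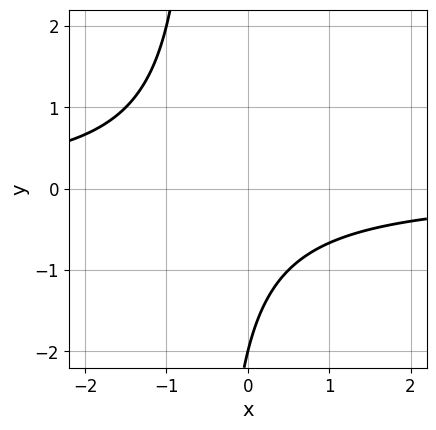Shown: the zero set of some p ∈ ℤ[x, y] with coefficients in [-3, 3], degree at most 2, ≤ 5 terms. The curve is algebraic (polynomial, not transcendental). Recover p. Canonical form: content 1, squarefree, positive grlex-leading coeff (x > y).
1. deg p = 2. No degree-1 curve has this shape.
2. From the visible intercepts: one y-axis crossing is at y = -2; it misses every integer gridline on the x-axis.
3. Together with the visible shape, these determine p as stated.

2*x*y + y + 2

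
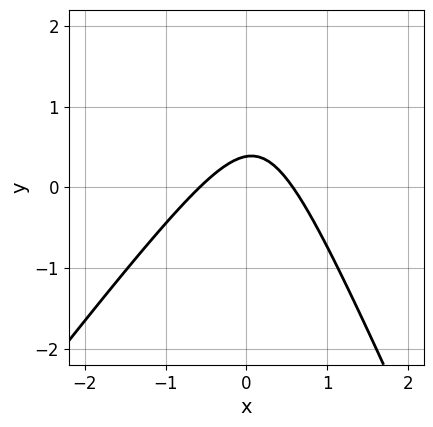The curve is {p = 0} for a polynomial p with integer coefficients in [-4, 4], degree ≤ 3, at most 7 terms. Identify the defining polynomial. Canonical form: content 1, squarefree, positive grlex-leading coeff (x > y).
First, the degree is 2 — a generic line meets the curve in up to 2 points.
Finally, matching integer coefficients to the picture gives p.

3*x^2 - x*y - y^2 + 3*y - 1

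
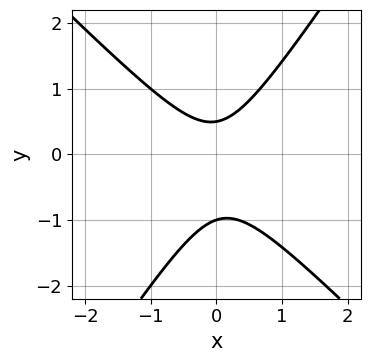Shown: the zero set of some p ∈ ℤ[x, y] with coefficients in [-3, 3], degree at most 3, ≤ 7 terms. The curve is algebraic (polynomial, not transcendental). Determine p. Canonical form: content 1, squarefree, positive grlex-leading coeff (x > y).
3*x^2 + x*y - 2*y^2 - y + 1

The degree is 2 — the shape is more complex than any degree-1 curve.
From the axis intercepts and sections: no x-intercept at any integer in the box; one y-axis crossing is at y = -1.
Solving for integer coefficients yields p as stated.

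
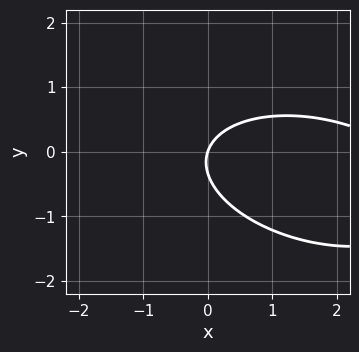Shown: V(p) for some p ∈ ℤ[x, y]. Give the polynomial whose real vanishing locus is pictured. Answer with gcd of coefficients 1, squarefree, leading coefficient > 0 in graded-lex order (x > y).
1. The degree is 2 — a generic line meets the curve in up to 2 points.
2. From the visible intercepts: one x-axis crossing is at x = 0; it meets the y-axis at y = 0 (among the integer gridlines).
3. Together with the visible shape, these determine p as stated.

x^2 + x*y + 3*y^2 - 3*x + y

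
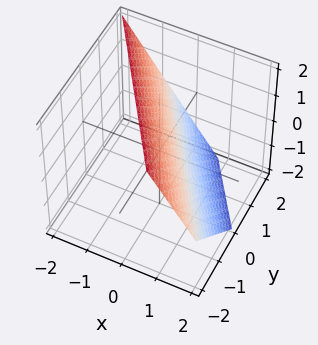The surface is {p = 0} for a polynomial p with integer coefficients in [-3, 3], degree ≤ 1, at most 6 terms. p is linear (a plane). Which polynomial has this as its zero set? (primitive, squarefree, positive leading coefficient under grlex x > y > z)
3*x + 2*y + 2*z - 2

(a) The degree is 1 — every cross-section is a straight line — this is a plane.
(b) Against the integer gridlines: it meets the y-axis at y = 1 (among the integer gridlines); it meets the z-axis at z = 1 (among the integer gridlines).
(c) Assembling these constraints gives the stated polynomial.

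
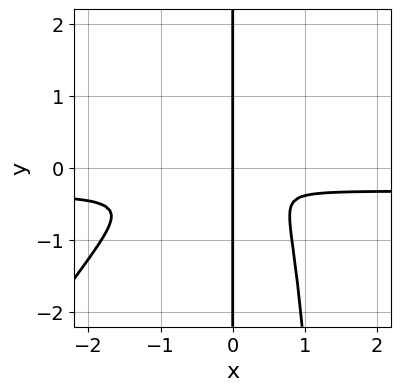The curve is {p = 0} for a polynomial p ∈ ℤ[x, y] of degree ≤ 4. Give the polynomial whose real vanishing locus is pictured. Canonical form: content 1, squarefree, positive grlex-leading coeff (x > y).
3*x^3*y - 2*x^2*y^2 + x^3 + 3*x*y^2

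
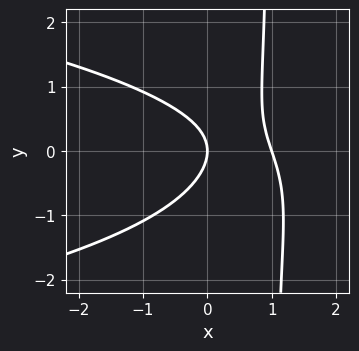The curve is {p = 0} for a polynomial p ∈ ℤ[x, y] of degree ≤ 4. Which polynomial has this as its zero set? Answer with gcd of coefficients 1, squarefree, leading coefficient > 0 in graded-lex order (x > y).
3*x*y^2 + 3*x^2 + x*y - 3*y^2 - 3*x

(a) The degree is 3 — no degree-2 curve has this shape.
(b) Reading off the gridlines: it crosses the y-axis at the gridline y = 0; among the integer gridlines, it crosses the x-axis at x ∈ {0, 1}.
(c) Putting this together gives p.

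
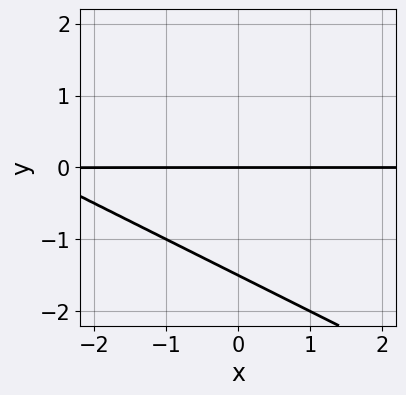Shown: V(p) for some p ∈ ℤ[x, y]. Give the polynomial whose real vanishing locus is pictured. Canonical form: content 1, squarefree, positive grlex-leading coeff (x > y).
First, the degree is 2 — no degree-1 curve has this shape.
Then, reading off the gridlines: it crosses the y-axis at the gridline y = 0; the visible x-axis segment lies entirely on the curve.
Finally, the integer polynomial consistent with all of this is the stated p.

x*y + 2*y^2 + 3*y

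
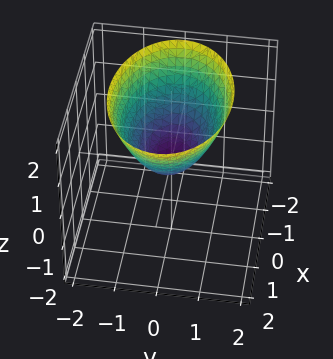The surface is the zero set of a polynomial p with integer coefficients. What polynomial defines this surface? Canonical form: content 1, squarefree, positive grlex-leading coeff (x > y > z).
First, degree: a paraboloid; a quadric, so deg p = 2.
Then, symmetries: it's symmetric under x → −x, forcing even powers of x; it's symmetric under y → −y, forcing even powers of y.
Next, reading off the gridlines: it crosses the x-axis at the gridline x = 0; one z-axis crossing is at z = 0; it crosses the y-axis at the gridline y = 0.
Finally, matching integer coefficients to the picture gives p.

x^2 + 2*y^2 - 2*z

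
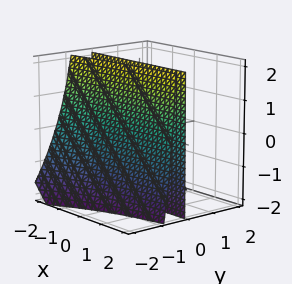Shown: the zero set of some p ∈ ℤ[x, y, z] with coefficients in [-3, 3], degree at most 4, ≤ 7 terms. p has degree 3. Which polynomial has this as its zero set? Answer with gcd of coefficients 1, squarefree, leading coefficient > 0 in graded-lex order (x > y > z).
x*y^2 - y^3 + y^2*z + 3*y^2 + 3*y

1. There are 3 components.
2. deg p = 3.
3. Reading off the gridlines: the visible z-axis segment lies entirely on the surface; every point of the x-axis in the box is on the surface.
4. Matching integer coefficients to the picture gives p.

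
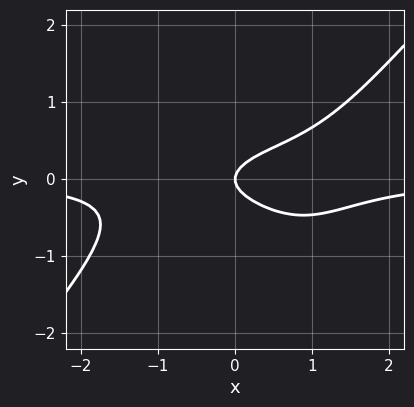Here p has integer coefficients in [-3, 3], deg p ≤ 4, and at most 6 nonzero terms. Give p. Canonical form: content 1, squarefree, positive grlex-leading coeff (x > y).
First, degree: a generic line meets the curve in up to 4 points, so deg p = 4.
Then, observable constraints: one x-axis crossing is at x = 0; it meets the y-axis at y = 0 (among the integer gridlines).
Finally, solving for integer coefficients yields p as stated.

x^3*y - x*y^3 - 3*y^2 + x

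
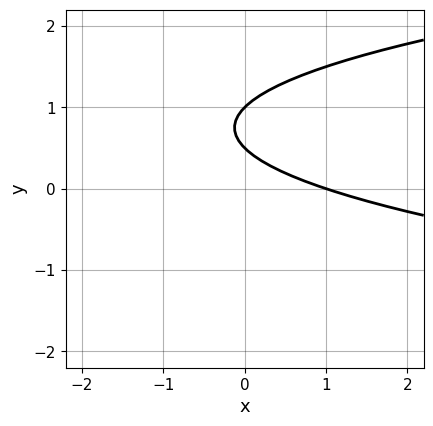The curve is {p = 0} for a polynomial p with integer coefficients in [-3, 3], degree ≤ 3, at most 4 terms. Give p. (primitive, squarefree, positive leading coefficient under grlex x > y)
Degree: no degree-1 curve has this shape, so deg p = 2.
Checking where it meets the axes: it meets the y-axis at y = 1 (among the integer gridlines); it crosses the x-axis at the gridline x = 1.
These observations pin down the coefficients.

2*y^2 - x - 3*y + 1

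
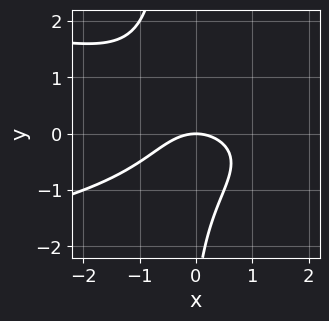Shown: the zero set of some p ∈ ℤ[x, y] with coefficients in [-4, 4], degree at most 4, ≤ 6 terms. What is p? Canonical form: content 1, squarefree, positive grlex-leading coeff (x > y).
(a) Degree: a generic line meets the curve in up to 3 points, so deg p = 3.
(b) Observable constraints: it meets the y-axis at y = 0 (among the integer gridlines); one x-axis crossing is at x = 0.
(c) These observations pin down the coefficients.

3*x*y^2 + 2*x^2 + y^2 + 3*y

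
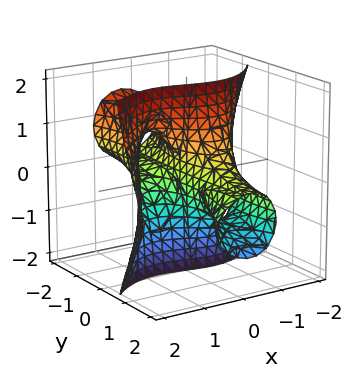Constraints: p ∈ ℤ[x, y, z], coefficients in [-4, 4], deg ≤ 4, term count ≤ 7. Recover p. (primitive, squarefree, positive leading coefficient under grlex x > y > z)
deg p = 3. A generic line meets the surface in up to 3 points.
From the visible intercepts: it crosses the x-axis at the gridline x = 0; every point of the y-axis in the box is on the surface.
Assembling these constraints gives the stated polynomial. Check: (0, 0, 1) on the z-axis lies on the surface, and p(0, 0, 1) = 0. ✓

2*x^3 - 2*x^2*y - 2*y^2*z - 3*y*z^2 - 3*x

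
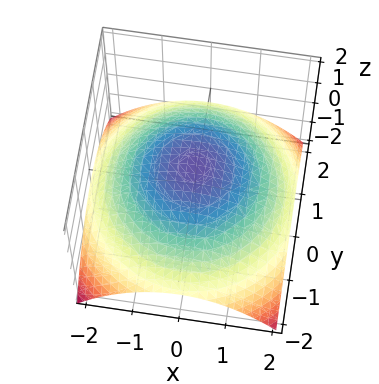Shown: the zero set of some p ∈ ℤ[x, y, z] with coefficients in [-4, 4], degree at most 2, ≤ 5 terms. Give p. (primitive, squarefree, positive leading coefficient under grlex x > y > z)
Degree: no degree-1 surface has this shape, so deg p = 2.
Symmetries: the z-axis is an axis of rotation, so x and y enter only as x² + y².
Observable constraints: it meets the z-axis at z = 1 (among the integer gridlines); a circular section at z = 0 has radius between 1 and 2.
Matching integer coefficients to the picture gives p.

x^2 + y^2 + 3*z - 3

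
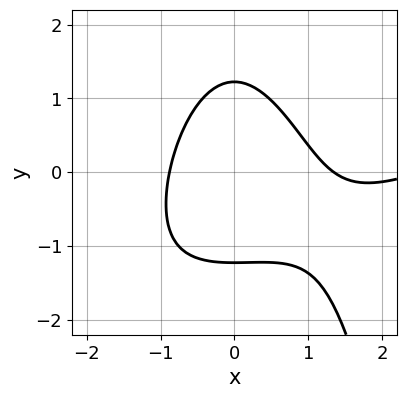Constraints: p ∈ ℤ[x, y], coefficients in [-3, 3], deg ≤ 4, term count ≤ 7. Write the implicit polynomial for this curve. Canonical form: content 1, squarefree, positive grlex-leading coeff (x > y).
(a) The degree is 3 — the shape is more complex than any degree-2 curve.
(b) Solving for integer coefficients yields p as stated.

x^3 - 2*x^2*y - 3*x^2 - 2*y^2 + 3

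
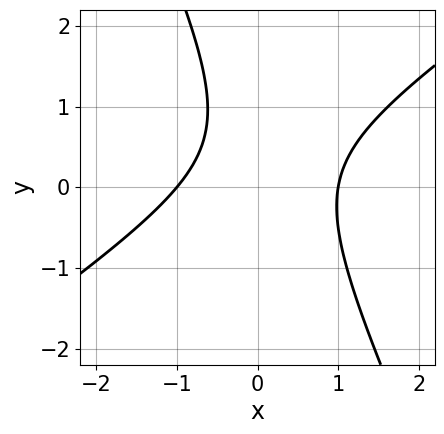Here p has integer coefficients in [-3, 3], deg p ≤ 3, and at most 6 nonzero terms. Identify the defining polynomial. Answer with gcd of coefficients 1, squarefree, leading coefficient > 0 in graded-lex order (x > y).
3*x^2 - 3*x*y - 2*y^2 + 2*y - 3

Degree: no degree-1 curve has this shape, so deg p = 2.
Against the integer gridlines: the curve avoids every integer y-axis point in the box; the x-axis gridline crossings are at x ∈ {-1, 1}.
Matching integer coefficients to the picture gives p.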